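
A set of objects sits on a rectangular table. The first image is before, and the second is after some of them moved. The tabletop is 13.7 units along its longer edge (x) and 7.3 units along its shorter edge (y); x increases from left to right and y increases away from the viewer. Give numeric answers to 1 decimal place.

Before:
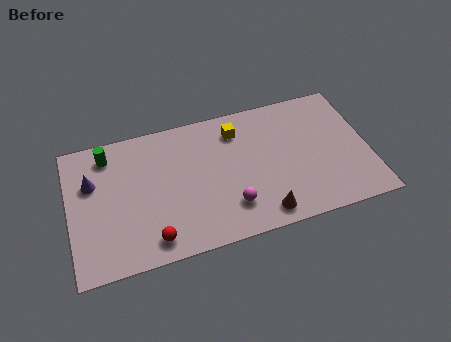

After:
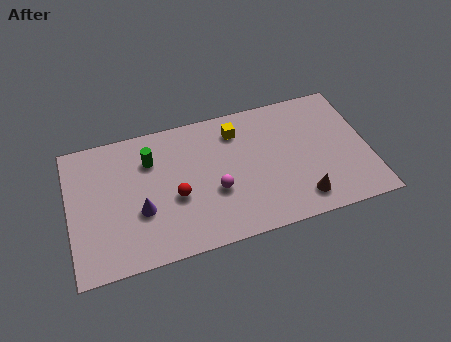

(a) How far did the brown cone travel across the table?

1.8

The brown cone was near (8.6, 1.0) before and (10.4, 1.3) after, so it travelled √(1.8² + 0.3²) ≈ 1.8 units.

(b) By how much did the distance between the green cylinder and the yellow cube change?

-1.9

The distance was about 5.9 in the first image and 4.0 in the second, so they moved 1.9 units closer together.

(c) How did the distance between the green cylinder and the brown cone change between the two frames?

-0.7

They were about 8.4 units apart before and 7.7 after — 0.7 units closer together.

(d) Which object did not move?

the yellow cube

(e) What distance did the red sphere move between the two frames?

2.2

From (3.6, 1.1) to (4.8, 3.0), the red sphere covered √(1.2² + 1.9²) ≈ 2.2 units.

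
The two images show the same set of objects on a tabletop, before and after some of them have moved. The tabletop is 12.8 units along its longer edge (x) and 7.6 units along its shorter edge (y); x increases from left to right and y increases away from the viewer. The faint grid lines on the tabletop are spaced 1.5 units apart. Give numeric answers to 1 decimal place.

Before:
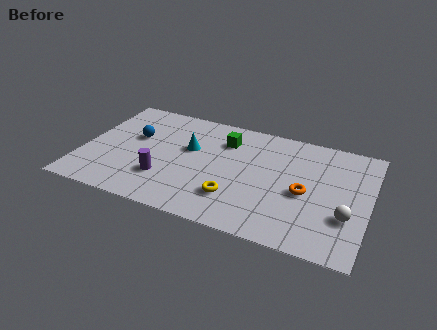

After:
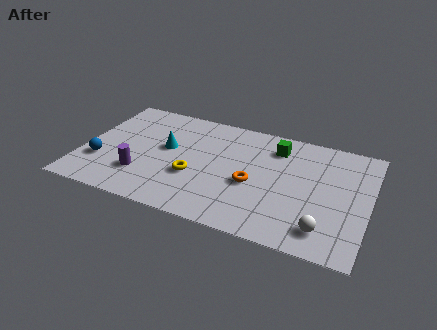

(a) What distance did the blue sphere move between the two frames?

2.6

The blue sphere was near (2.2, 4.6) before and (0.9, 2.4) after, so it travelled √(1.3² + 2.2²) ≈ 2.6 units.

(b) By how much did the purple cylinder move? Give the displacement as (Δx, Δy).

(-1.0, -0.1)

The purple cylinder started near (3.8, 2.2) and ended near (2.8, 2.1).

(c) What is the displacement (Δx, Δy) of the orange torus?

(-2.3, -0.2)

From the two frames, the orange torus sits at roughly (10.0, 3.4) before and (7.7, 3.2) after.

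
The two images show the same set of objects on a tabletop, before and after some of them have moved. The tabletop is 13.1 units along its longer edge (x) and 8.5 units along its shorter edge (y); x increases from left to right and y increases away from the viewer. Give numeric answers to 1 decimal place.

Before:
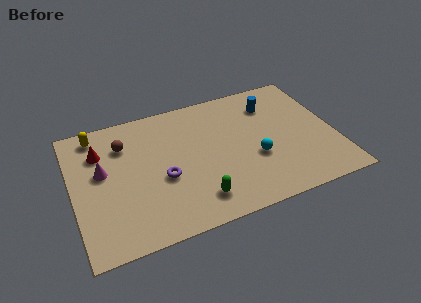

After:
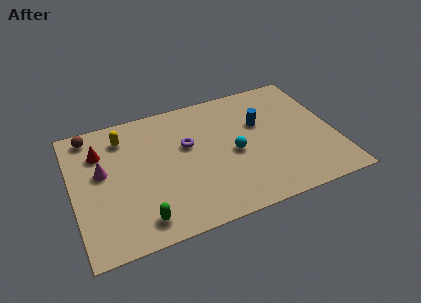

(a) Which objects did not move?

the magenta cone and the red cone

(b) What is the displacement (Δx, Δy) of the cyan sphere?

(-1.0, 0.7)

The cyan sphere started near (9.0, 3.2) and ended near (8.0, 3.9).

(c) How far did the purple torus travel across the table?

2.2

The purple torus was near (4.4, 3.5) before and (5.8, 5.2) after, so it travelled √(1.4² + 1.7²) ≈ 2.2 units.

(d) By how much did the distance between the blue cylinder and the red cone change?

-0.7

Before: roughly 8.7 units apart; after: 8.0. That's 0.7 units closer together.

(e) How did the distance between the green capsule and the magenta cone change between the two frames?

-1.6

They were about 5.5 units apart before and 3.9 after — 1.6 units closer together.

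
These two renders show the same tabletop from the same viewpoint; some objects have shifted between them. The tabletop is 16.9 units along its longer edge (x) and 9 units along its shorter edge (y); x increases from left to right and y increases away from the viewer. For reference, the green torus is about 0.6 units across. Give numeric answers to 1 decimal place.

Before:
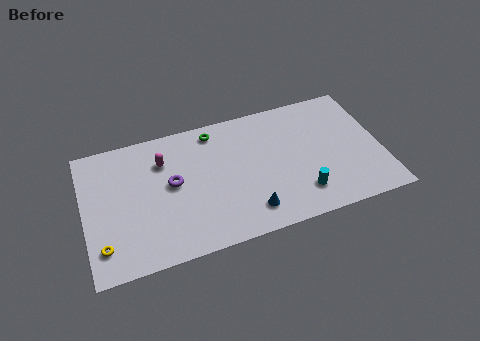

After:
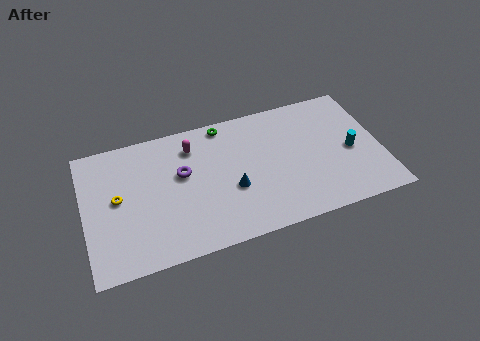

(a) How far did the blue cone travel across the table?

2.0

The blue cone moved from about (9.1, 1.7) to (8.3, 3.5), a distance of √(0.8² + 1.8²) ≈ 2.0.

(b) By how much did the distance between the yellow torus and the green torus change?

-1.8

The distance was about 8.9 in the first image and 7.1 in the second, so they moved 1.8 units closer together.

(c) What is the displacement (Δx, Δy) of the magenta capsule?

(1.7, 0.5)

The magenta capsule was at about (4.6, 6.6) and moved to about (6.3, 7.1).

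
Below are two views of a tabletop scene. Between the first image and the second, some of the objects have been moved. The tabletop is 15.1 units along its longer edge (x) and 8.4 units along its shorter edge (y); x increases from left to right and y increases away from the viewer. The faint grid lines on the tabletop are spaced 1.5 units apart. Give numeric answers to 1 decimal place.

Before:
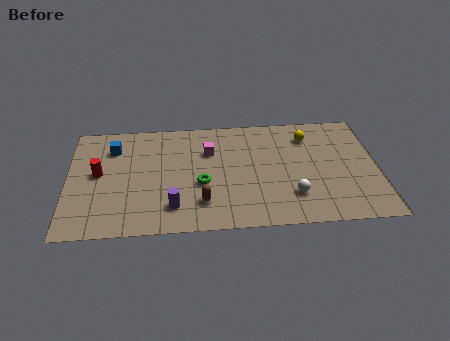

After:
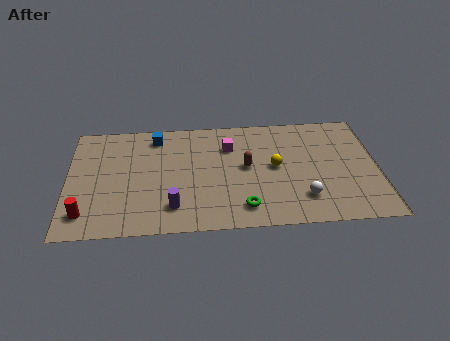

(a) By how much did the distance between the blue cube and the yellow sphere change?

-3.2

Before: roughly 9.6 units apart; after: 6.4. That's 3.2 units closer together.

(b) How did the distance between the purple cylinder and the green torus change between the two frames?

+1.3

The distance was about 2.1 in the first image and 3.4 in the second, so they moved 1.3 units further apart.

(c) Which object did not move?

the purple cylinder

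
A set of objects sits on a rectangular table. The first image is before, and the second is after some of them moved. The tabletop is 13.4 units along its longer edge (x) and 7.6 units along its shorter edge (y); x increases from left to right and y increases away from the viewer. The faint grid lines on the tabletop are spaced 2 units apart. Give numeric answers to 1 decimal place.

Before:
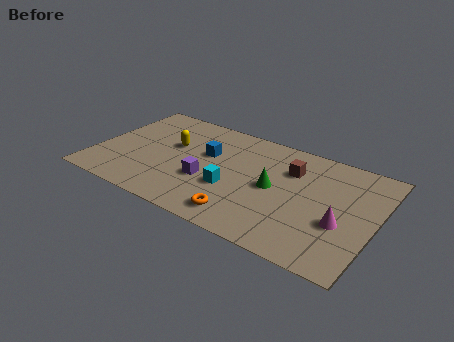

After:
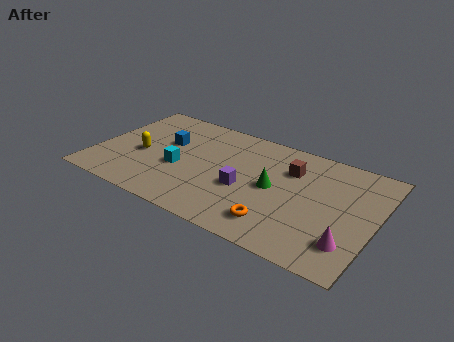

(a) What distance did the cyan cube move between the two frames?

2.6

From (6.7, 2.8) to (4.1, 3.1), the cyan cube covered √(2.6² + 0.3²) ≈ 2.6 units.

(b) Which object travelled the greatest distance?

the cyan cube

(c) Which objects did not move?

the green cone and the brown cube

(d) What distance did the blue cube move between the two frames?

2.0

From (5.2, 4.7) to (3.2, 4.7), the blue cube covered √(2.0² + 0.0²) ≈ 2.0 units.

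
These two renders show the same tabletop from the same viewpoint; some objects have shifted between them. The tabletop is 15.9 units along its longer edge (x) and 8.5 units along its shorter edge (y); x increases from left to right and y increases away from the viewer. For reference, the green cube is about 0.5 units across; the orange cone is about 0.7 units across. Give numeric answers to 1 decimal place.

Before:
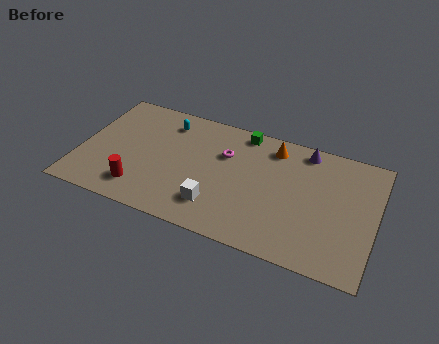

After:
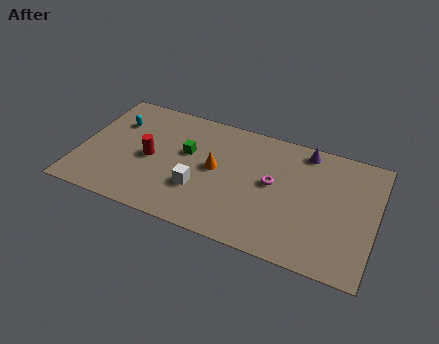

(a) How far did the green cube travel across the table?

3.8

The green cube was near (8.5, 7.6) before and (5.7, 5.1) after, so it travelled √(2.8² + 2.5²) ≈ 3.8 units.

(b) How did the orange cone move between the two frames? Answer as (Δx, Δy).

(-2.9, -2.6)

From the two frames, the orange cone sits at roughly (10.2, 7.1) before and (7.3, 4.5) after.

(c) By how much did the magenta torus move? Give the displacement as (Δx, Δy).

(2.7, -1.1)

From the two frames, the magenta torus sits at roughly (7.7, 5.7) before and (10.4, 4.6) after.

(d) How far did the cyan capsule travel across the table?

2.8

The cyan capsule was near (4.4, 6.9) before and (1.7, 6.0) after, so it travelled √(2.7² + 0.9²) ≈ 2.8 units.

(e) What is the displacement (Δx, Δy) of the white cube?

(-1.0, 0.8)

From the two frames, the white cube sits at roughly (7.6, 2.0) before and (6.6, 2.8) after.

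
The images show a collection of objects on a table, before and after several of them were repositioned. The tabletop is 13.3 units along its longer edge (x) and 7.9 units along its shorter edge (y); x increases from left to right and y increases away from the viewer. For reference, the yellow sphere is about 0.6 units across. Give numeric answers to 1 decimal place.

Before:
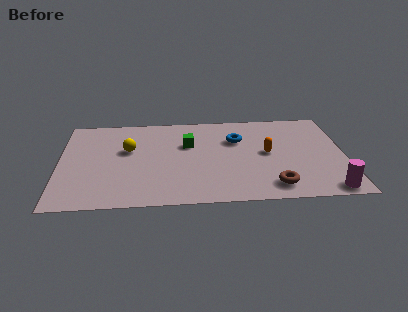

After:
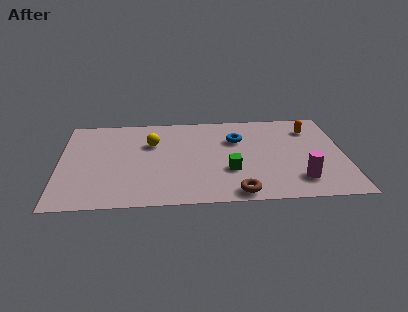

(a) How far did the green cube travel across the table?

3.1

From (6.0, 5.1) to (7.9, 2.7), the green cube covered √(1.9² + 2.4²) ≈ 3.1 units.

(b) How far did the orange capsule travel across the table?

2.9

From (9.7, 4.1) to (11.8, 6.1), the orange capsule covered √(2.1² + 2.0²) ≈ 2.9 units.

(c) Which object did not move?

the blue torus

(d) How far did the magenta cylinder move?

1.6

The magenta cylinder moved from about (12.4, 0.8) to (11.1, 1.7), a distance of √(1.3² + 0.9²) ≈ 1.6.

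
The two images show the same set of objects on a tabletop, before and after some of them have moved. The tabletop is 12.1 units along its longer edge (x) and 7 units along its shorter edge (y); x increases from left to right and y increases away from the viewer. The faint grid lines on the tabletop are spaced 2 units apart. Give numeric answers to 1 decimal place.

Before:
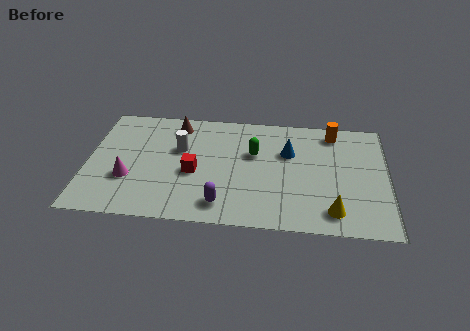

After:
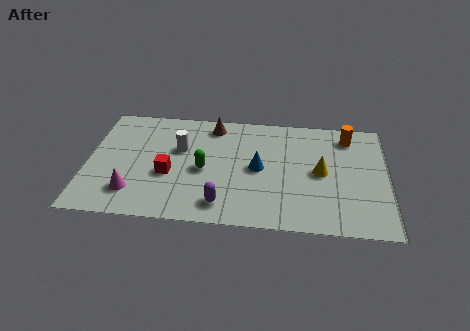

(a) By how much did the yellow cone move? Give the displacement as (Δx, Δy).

(-0.5, 2.3)

The yellow cone started near (9.9, 1.2) and ended near (9.4, 3.5).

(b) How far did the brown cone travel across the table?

1.5

The brown cone was near (3.5, 5.9) before and (5.0, 6.0) after, so it travelled √(1.5² + 0.1²) ≈ 1.5 units.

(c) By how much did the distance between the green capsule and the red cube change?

-1.3

The distance was about 2.8 in the first image and 1.5 in the second, so they moved 1.3 units closer together.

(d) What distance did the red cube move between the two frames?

1.0

The red cube was near (4.3, 3.0) before and (3.3, 2.8) after, so it travelled √(1.0² + 0.2²) ≈ 1.0 units.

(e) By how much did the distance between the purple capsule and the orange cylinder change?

+0.3

The distance was about 6.5 in the first image and 6.8 in the second, so they moved 0.3 units further apart.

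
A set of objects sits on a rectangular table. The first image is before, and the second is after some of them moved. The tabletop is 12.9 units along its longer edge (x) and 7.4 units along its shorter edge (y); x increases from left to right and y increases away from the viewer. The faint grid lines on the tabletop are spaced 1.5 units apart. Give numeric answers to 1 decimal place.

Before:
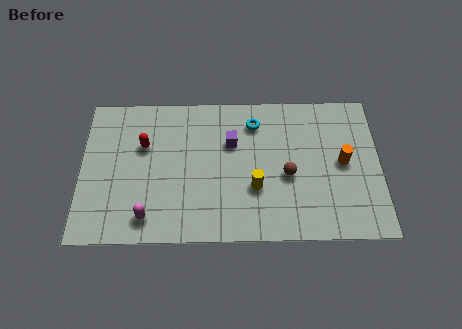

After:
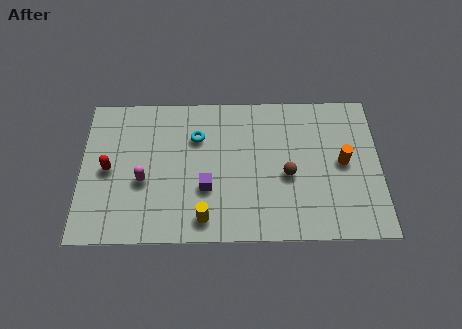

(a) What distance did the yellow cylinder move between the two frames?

2.7

The yellow cylinder was near (7.5, 2.6) before and (5.3, 1.1) after, so it travelled √(2.2² + 1.5²) ≈ 2.7 units.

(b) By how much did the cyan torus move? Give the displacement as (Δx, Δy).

(-2.5, -0.7)

The cyan torus was at about (7.5, 5.9) and moved to about (5.0, 5.2).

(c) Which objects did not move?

the brown sphere and the orange cylinder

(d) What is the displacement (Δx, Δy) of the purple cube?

(-1.1, -2.3)

The purple cube was at about (6.5, 4.9) and moved to about (5.4, 2.6).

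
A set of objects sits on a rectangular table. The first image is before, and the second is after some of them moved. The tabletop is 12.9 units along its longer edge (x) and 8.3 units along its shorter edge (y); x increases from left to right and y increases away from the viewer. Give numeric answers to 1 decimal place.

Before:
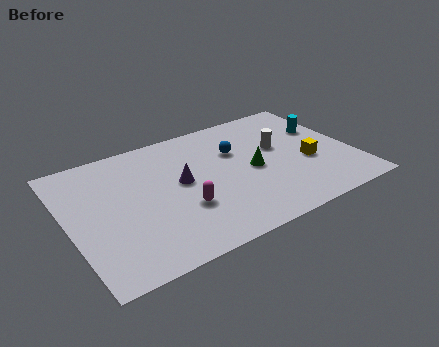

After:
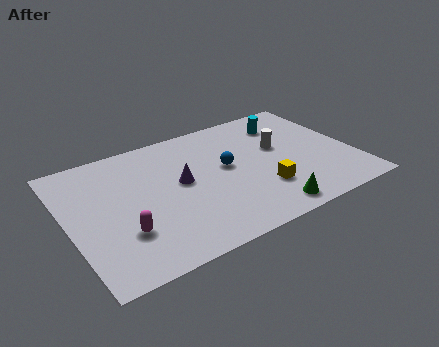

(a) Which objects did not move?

the white cylinder and the purple cone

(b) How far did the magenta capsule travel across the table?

2.7

From (4.9, 2.8) to (2.2, 2.5), the magenta capsule covered √(2.7² + 0.3²) ≈ 2.7 units.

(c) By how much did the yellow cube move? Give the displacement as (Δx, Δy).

(-2.3, -0.9)

The yellow cube started near (10.8, 3.3) and ended near (8.5, 2.4).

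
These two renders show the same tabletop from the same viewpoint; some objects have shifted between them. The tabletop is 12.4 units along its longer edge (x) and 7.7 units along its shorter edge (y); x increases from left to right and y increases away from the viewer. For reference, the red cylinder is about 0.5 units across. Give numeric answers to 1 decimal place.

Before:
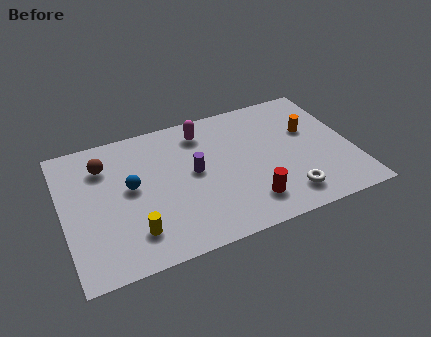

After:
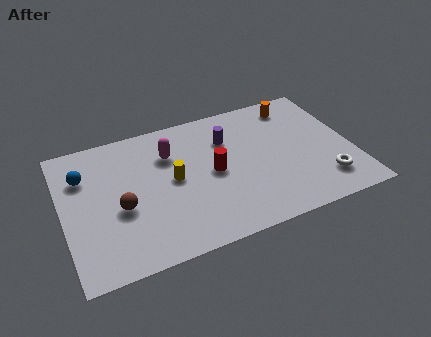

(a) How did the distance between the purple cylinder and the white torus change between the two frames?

+0.8

The distance was about 4.6 in the first image and 5.4 in the second, so they moved 0.8 units further apart.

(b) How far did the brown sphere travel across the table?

2.6

The brown sphere was near (1.9, 5.8) before and (2.4, 3.2) after, so it travelled √(0.5² + 2.6²) ≈ 2.6 units.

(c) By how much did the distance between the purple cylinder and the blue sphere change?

+3.5

The distance was about 2.7 in the first image and 6.2 in the second, so they moved 3.5 units further apart.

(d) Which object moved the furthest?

the yellow cylinder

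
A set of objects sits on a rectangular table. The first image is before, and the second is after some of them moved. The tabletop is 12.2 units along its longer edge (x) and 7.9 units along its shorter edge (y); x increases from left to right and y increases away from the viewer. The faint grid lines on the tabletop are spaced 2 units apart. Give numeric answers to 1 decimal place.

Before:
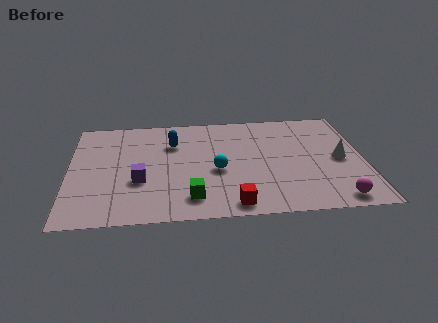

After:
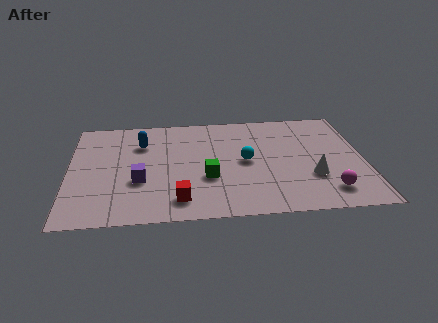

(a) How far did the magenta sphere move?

0.7

The magenta sphere moved from about (10.9, 0.9) to (10.6, 1.5), a distance of √(0.3² + 0.6²) ≈ 0.7.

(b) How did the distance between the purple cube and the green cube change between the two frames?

+0.3

Before: roughly 2.5 units apart; after: 2.8. That's 0.3 units further apart.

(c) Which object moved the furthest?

the red cube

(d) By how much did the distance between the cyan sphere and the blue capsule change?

+1.8

The distance was about 2.8 in the first image and 4.6 in the second, so they moved 1.8 units further apart.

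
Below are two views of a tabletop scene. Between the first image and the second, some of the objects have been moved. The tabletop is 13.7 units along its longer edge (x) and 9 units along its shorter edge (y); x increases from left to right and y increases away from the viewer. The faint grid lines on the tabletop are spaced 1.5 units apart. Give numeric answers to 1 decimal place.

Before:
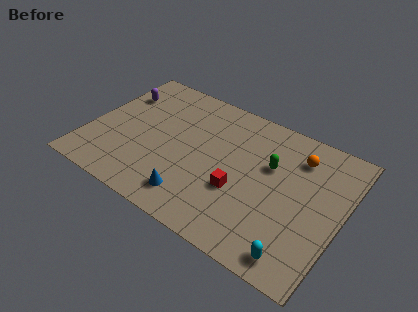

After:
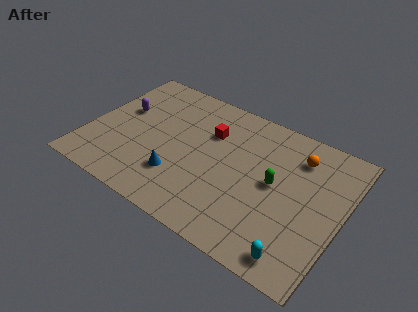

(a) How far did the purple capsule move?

1.2

The purple capsule was near (1.1, 6.5) before and (1.5, 5.4) after, so it travelled √(0.4² + 1.1²) ≈ 1.2 units.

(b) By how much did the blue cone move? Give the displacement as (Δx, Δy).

(-1.0, 0.9)

The blue cone started near (6.2, 1.6) and ended near (5.2, 2.5).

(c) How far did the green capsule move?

1.1

From (9.7, 5.7) to (10.1, 4.7), the green capsule covered √(0.4² + 1.0²) ≈ 1.1 units.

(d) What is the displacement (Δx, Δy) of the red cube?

(-2.1, 2.9)

From the two frames, the red cube sits at roughly (8.4, 3.3) before and (6.3, 6.2) after.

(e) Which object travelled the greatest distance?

the red cube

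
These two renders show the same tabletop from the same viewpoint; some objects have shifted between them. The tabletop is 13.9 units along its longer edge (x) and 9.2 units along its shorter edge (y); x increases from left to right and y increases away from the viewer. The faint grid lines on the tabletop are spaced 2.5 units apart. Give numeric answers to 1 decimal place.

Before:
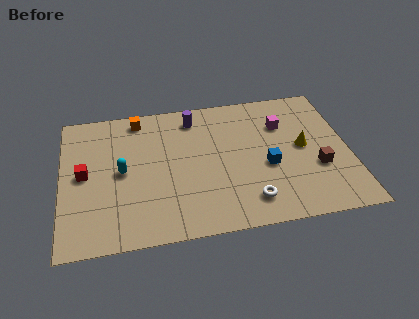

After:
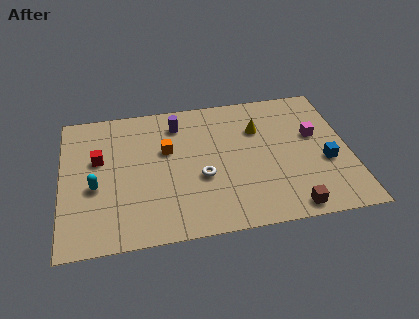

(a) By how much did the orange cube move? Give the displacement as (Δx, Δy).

(1.3, -2.4)

From the two frames, the orange cube sits at roughly (3.8, 8.1) before and (5.1, 5.7) after.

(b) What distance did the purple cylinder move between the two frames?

0.9

From (6.5, 7.7) to (5.7, 7.4), the purple cylinder covered √(0.8² + 0.3²) ≈ 0.9 units.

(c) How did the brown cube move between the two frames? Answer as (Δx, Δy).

(-1.5, -2.4)

The brown cube was at about (12.3, 3.3) and moved to about (10.8, 0.9).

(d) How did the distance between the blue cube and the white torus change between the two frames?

+3.7

The distance was about 2.3 in the first image and 6.0 in the second, so they moved 3.7 units further apart.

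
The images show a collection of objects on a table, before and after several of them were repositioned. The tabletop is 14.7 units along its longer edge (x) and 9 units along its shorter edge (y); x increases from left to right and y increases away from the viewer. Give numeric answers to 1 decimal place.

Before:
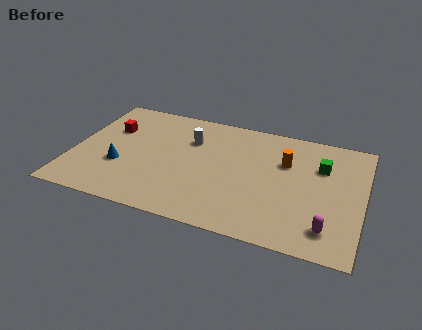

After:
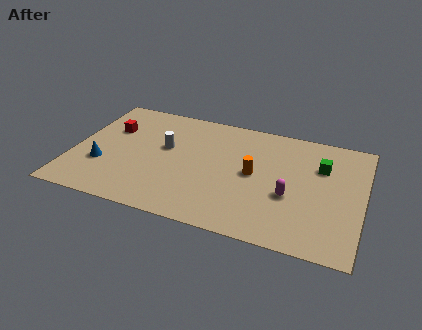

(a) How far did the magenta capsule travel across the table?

2.7

The magenta capsule moved from about (13.1, 1.7) to (11.1, 3.5), a distance of √(2.0² + 1.8²) ≈ 2.7.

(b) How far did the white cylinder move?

1.6

The white cylinder moved from about (5.8, 6.3) to (4.6, 5.3), a distance of √(1.2² + 1.0²) ≈ 1.6.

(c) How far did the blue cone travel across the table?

0.9

The blue cone moved from about (2.5, 3.2) to (1.6, 3.0), a distance of √(0.9² + 0.2²) ≈ 0.9.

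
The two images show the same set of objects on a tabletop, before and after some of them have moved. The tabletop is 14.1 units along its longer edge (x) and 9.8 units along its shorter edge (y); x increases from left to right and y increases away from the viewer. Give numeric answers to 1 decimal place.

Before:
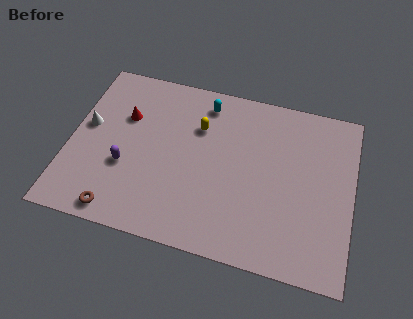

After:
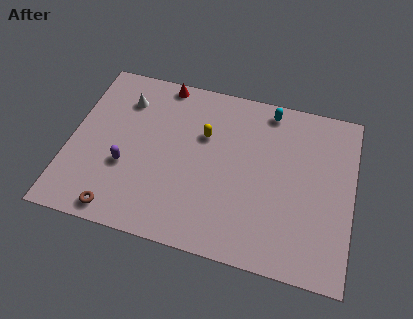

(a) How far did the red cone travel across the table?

3.0

The red cone moved from about (2.6, 6.5) to (4.3, 9.0), a distance of √(1.7² + 2.5²) ≈ 3.0.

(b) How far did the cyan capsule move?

3.2

The cyan capsule moved from about (6.5, 8.3) to (9.7, 8.7), a distance of √(3.2² + 0.4²) ≈ 3.2.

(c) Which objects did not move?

the purple capsule and the brown torus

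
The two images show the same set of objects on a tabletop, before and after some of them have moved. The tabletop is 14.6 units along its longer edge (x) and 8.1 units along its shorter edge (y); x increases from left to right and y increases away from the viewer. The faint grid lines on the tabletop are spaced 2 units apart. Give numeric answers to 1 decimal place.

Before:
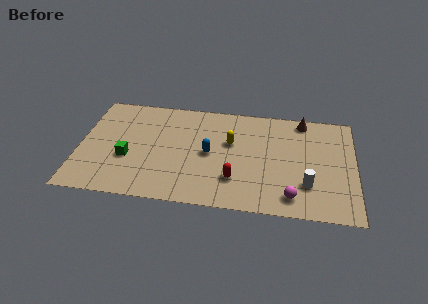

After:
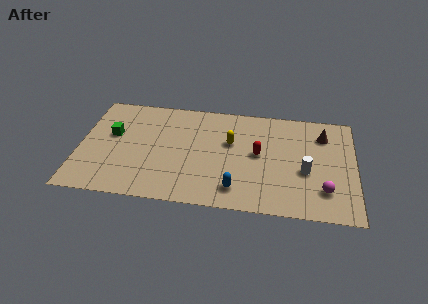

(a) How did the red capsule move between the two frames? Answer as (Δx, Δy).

(1.2, 2.1)

The red capsule started near (8.3, 2.2) and ended near (9.5, 4.3).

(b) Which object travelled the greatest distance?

the blue capsule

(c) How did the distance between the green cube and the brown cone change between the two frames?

+1.2

Before: roughly 10.1 units apart; after: 11.3. That's 1.2 units further apart.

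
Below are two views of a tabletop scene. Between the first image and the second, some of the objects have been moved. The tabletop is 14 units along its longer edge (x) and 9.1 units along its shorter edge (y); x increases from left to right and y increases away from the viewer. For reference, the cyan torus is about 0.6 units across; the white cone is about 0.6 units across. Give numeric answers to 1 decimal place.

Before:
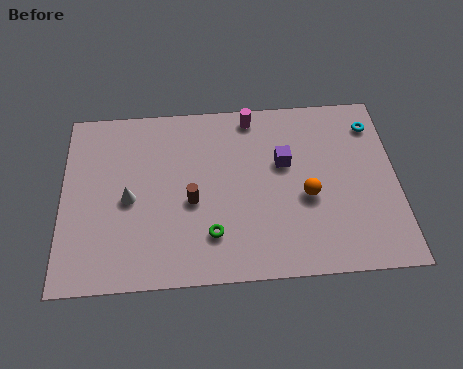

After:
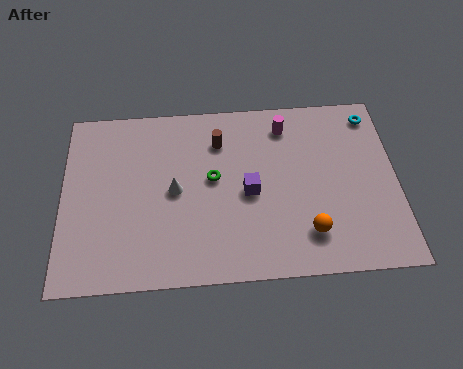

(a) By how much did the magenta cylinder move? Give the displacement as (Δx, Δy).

(1.4, -0.6)

The magenta cylinder started near (8.0, 8.1) and ended near (9.4, 7.5).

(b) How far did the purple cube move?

2.1

From (9.3, 5.6) to (7.8, 4.2), the purple cube covered √(1.5² + 1.4²) ≈ 2.1 units.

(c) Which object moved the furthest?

the brown cylinder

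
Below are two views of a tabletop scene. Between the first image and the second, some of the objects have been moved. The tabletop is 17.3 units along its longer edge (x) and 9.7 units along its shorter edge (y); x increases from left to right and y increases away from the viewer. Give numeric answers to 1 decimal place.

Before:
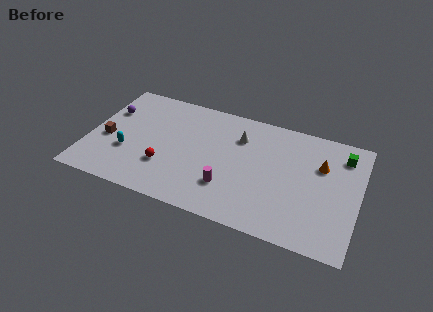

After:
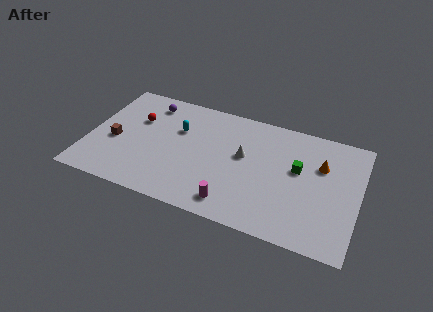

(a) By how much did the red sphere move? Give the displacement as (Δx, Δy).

(-2.2, 3.4)

From the two frames, the red sphere sits at roughly (5.1, 3.0) before and (2.9, 6.4) after.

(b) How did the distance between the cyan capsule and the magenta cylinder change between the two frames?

-0.3

The distance was about 6.6 in the first image and 6.3 in the second, so they moved 0.3 units closer together.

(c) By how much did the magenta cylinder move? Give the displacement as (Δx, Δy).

(0.4, -1.2)

The magenta cylinder was at about (9.2, 2.7) and moved to about (9.6, 1.5).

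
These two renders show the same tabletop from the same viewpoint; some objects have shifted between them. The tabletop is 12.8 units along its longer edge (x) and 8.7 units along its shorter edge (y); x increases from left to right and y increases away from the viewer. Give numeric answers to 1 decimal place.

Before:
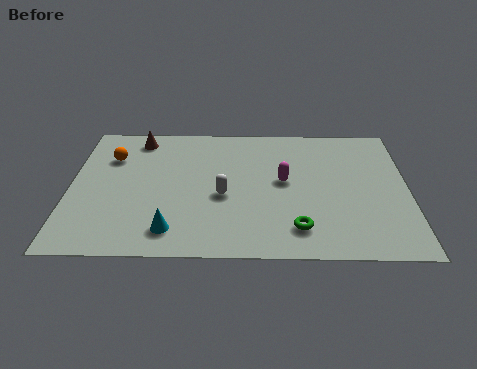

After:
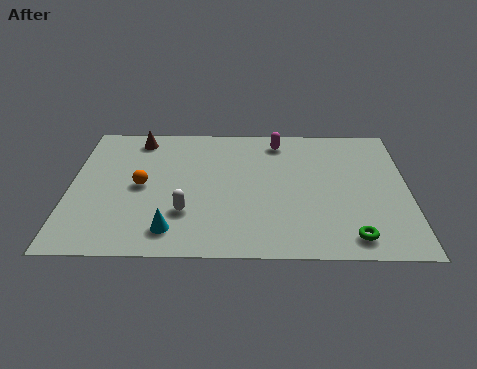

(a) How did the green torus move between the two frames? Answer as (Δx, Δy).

(2.0, -0.5)

The green torus was at about (8.6, 1.7) and moved to about (10.6, 1.2).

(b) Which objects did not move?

the cyan cone and the brown cone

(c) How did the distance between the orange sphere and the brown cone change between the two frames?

+1.6

The distance was about 1.6 in the first image and 3.2 in the second, so they moved 1.6 units further apart.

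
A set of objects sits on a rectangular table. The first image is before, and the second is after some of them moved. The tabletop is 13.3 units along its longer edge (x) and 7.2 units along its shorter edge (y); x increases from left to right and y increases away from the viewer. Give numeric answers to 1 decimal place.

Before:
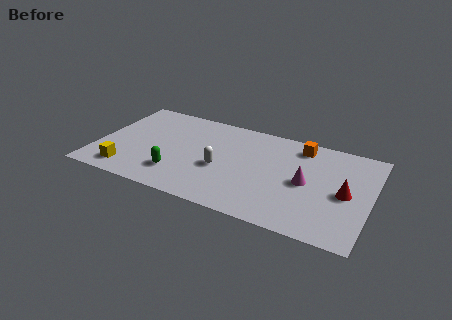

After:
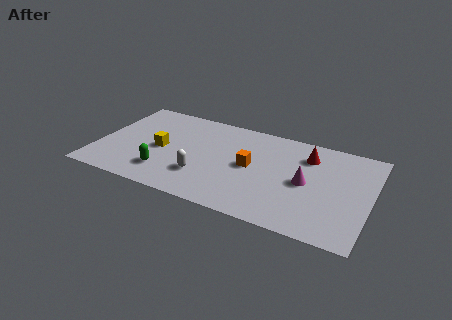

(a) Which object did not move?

the magenta cone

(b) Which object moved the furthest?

the orange cube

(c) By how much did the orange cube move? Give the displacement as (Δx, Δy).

(-2.2, -2.4)

The orange cube was at about (9.7, 6.1) and moved to about (7.5, 3.7).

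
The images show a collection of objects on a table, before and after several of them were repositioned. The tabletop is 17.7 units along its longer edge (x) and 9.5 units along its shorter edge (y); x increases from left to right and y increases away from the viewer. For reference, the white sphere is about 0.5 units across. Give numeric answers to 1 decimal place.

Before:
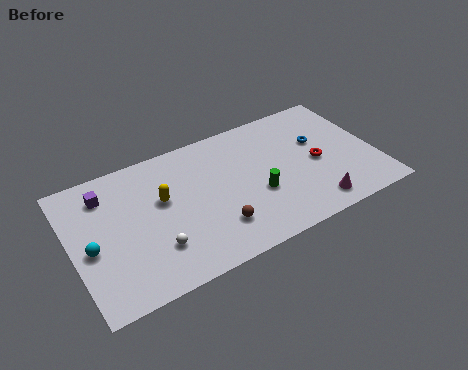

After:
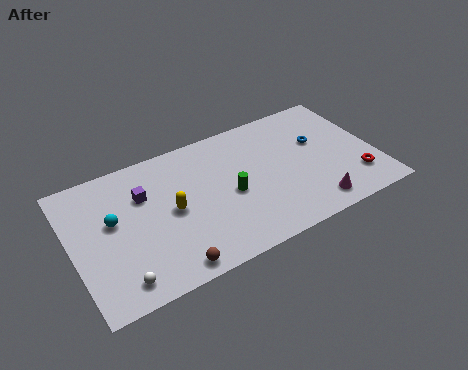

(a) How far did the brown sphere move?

3.2

The brown sphere moved from about (8.0, 2.4) to (5.1, 1.0), a distance of √(2.9² + 1.4²) ≈ 3.2.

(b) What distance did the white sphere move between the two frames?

2.5

From (4.5, 2.6) to (2.3, 1.4), the white sphere covered √(2.2² + 1.2²) ≈ 2.5 units.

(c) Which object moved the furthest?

the brown sphere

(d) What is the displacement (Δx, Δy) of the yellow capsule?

(0.4, -1.0)

The yellow capsule started near (5.3, 5.7) and ended near (5.7, 4.7).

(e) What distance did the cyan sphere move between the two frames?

1.9

From (1.0, 4.2) to (2.4, 5.5), the cyan sphere covered √(1.4² + 1.3²) ≈ 1.9 units.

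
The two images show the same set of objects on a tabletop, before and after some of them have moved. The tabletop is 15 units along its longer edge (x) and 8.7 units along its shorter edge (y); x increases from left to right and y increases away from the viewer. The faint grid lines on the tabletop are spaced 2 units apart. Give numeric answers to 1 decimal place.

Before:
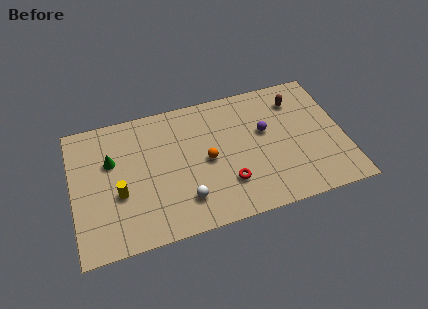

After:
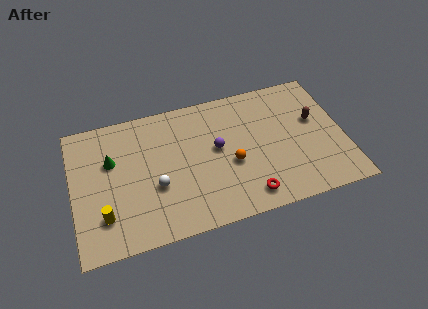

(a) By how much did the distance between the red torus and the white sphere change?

+2.9

They were about 2.4 units apart before and 5.3 after — 2.9 units further apart.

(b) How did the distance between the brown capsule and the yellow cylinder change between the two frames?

+1.6

They were about 10.7 units apart before and 12.3 after — 1.6 units further apart.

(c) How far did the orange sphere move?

1.4

The orange sphere was near (7.4, 4.2) before and (8.7, 3.6) after, so it travelled √(1.3² + 0.6²) ≈ 1.4 units.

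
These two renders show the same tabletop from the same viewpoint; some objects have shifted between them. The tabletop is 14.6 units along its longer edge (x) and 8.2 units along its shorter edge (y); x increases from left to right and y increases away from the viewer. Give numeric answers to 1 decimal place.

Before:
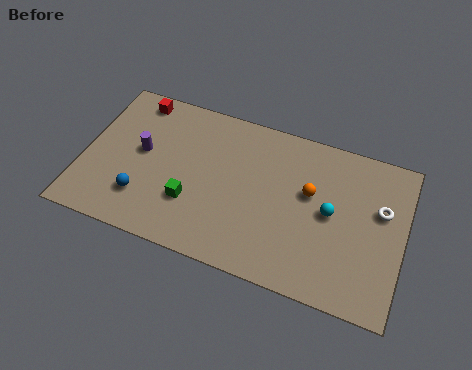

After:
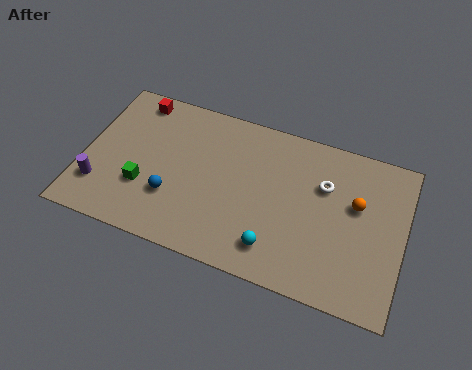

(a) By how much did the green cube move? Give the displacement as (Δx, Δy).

(-2.2, 0.1)

The green cube started near (5.1, 2.6) and ended near (2.9, 2.7).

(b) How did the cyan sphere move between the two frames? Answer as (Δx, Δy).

(-2.3, -2.6)

The cyan sphere started near (11.3, 4.2) and ended near (9.0, 1.6).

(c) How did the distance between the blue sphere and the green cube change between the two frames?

-1.0

Before: roughly 2.3 units apart; after: 1.3. That's 1.0 units closer together.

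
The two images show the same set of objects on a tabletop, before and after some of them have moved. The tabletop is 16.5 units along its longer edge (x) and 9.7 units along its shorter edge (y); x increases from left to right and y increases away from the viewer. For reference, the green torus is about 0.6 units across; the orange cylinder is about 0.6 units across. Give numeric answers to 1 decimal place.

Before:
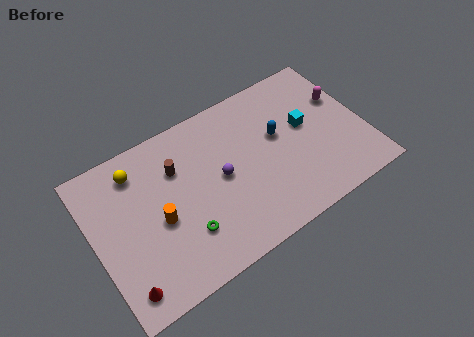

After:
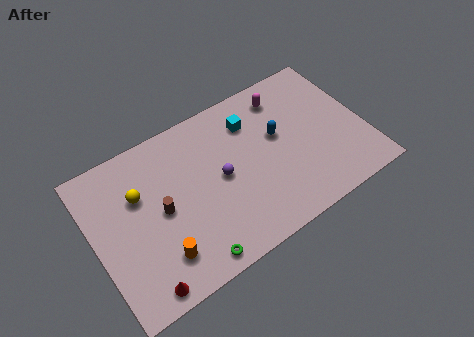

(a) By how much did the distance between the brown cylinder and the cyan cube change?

-1.4

The distance was about 7.9 in the first image and 6.5 in the second, so they moved 1.4 units closer together.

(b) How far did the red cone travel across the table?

1.1

The red cone moved from about (1.2, 1.5) to (2.2, 1.0), a distance of √(1.0² + 0.5²) ≈ 1.1.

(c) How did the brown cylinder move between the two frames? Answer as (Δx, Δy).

(-1.3, -2.0)

From the two frames, the brown cylinder sits at roughly (5.3, 6.8) before and (4.0, 4.8) after.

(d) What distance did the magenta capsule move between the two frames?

3.8

From (15.5, 6.2) to (12.2, 8.0), the magenta capsule covered √(3.3² + 1.8²) ≈ 3.8 units.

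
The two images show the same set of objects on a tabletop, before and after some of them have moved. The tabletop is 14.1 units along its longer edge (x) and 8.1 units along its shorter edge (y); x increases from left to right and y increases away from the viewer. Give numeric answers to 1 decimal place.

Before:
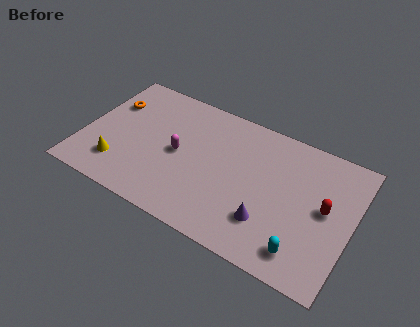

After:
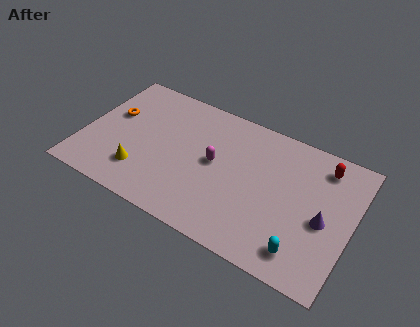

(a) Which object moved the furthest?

the purple cone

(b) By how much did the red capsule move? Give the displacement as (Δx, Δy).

(-0.4, 2.4)

The red capsule was at about (12.7, 4.3) and moved to about (12.3, 6.7).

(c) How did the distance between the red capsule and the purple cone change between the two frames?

-0.3

The distance was about 3.4 in the first image and 3.1 in the second, so they moved 0.3 units closer together.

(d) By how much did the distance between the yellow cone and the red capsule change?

-0.7

They were about 10.9 units apart before and 10.2 after — 0.7 units closer together.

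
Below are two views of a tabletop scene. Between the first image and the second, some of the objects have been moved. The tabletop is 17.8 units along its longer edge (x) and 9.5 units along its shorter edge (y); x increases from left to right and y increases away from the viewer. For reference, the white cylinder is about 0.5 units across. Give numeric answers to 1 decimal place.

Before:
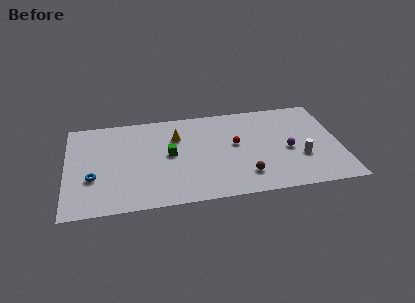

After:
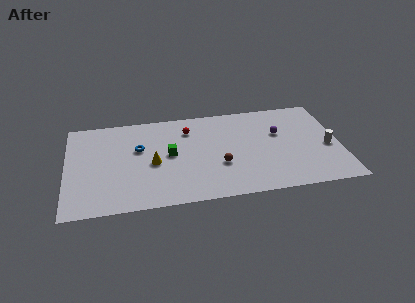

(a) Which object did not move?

the green cube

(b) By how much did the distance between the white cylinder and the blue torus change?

-1.1

The distance was about 13.5 in the first image and 12.4 in the second, so they moved 1.1 units closer together.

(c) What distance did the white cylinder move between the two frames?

2.0

From (15.2, 3.3) to (17.0, 4.1), the white cylinder covered √(1.8² + 0.8²) ≈ 2.0 units.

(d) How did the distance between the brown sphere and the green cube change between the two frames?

-2.0

They were about 5.6 units apart before and 3.6 after — 2.0 units closer together.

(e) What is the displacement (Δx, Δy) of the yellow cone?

(-1.6, -2.4)

The yellow cone started near (7.2, 6.7) and ended near (5.6, 4.3).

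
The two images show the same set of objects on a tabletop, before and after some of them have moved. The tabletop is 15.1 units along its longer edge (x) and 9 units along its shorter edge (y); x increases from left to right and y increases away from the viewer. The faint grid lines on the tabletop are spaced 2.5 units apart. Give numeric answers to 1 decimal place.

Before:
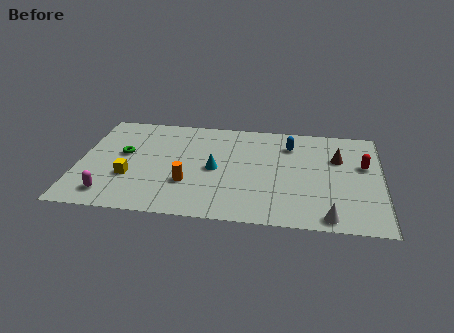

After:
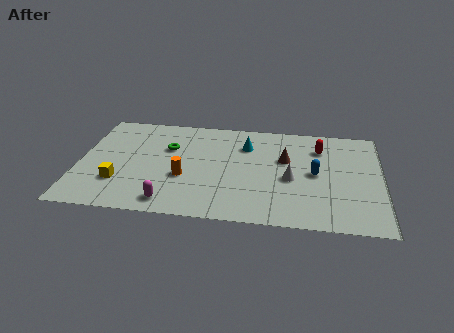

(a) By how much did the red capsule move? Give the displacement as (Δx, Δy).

(-2.2, 1.3)

From the two frames, the red capsule sits at roughly (14.2, 5.5) before and (12.0, 6.8) after.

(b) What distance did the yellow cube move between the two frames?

0.7

The yellow cube moved from about (2.6, 3.1) to (2.1, 2.6), a distance of √(0.5² + 0.5²) ≈ 0.7.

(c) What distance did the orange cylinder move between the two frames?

0.5

The orange cylinder moved from about (5.5, 2.9) to (5.3, 3.4), a distance of √(0.2² + 0.5²) ≈ 0.5.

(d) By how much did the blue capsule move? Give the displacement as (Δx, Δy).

(1.3, -2.4)

The blue capsule started near (10.5, 6.9) and ended near (11.8, 4.5).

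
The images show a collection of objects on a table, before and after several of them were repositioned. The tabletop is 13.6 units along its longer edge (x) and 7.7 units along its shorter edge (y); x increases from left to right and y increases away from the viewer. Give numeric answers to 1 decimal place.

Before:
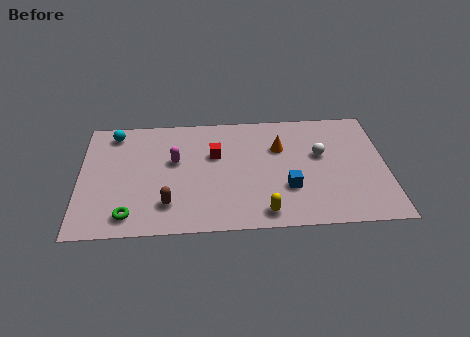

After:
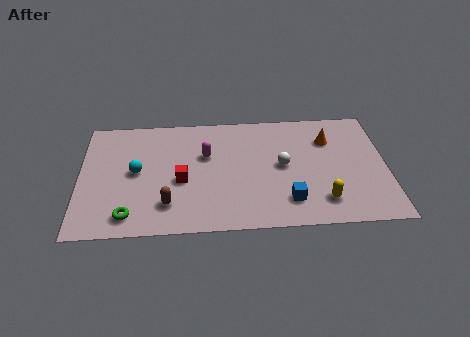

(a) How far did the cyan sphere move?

2.8

The cyan sphere moved from about (1.5, 6.6) to (2.5, 4.0), a distance of √(1.0² + 2.6²) ≈ 2.8.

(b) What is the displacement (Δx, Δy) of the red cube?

(-1.5, -1.6)

The red cube started near (6.0, 4.9) and ended near (4.5, 3.3).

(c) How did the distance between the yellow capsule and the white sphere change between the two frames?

-1.5

They were about 4.4 units apart before and 2.9 after — 1.5 units closer together.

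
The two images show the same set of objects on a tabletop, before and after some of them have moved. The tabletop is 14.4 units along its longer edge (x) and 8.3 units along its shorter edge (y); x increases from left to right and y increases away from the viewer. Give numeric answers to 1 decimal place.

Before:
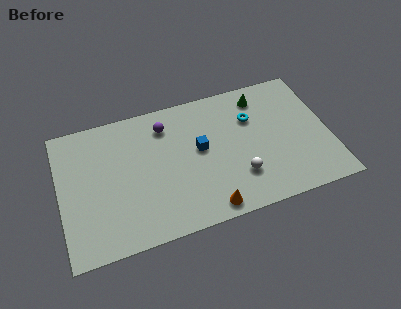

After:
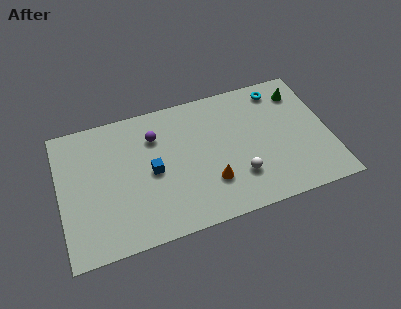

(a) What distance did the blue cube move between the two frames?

2.7

The blue cube was near (7.5, 4.6) before and (4.9, 4.0) after, so it travelled √(2.6² + 0.6²) ≈ 2.7 units.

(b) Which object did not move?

the white sphere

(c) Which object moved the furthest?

the blue cube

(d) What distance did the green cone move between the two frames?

2.1

The green cone moved from about (11.0, 6.9) to (13.1, 6.6), a distance of √(2.1² + 0.3²) ≈ 2.1.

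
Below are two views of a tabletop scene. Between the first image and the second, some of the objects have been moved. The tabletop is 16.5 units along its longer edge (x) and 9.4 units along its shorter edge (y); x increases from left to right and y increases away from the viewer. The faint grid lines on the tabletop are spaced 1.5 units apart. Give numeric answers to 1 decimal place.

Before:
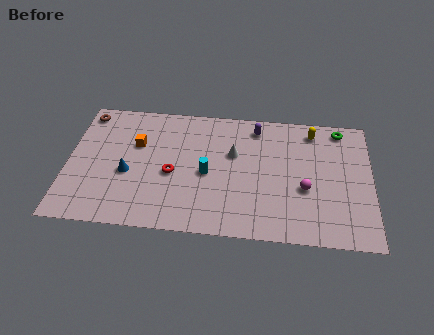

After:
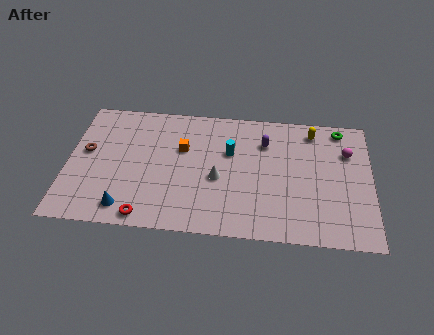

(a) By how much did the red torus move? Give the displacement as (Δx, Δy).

(-1.3, -3.2)

The red torus started near (5.7, 4.1) and ended near (4.4, 0.9).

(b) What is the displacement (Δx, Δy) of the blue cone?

(0.0, -2.5)

The blue cone was at about (3.3, 3.9) and moved to about (3.3, 1.4).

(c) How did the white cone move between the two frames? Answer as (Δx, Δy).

(-0.8, -1.9)

From the two frames, the white cone sits at roughly (9.0, 5.9) before and (8.2, 4.0) after.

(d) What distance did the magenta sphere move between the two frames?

3.7

The magenta sphere moved from about (12.9, 3.7) to (15.2, 6.6), a distance of √(2.3² + 2.9²) ≈ 3.7.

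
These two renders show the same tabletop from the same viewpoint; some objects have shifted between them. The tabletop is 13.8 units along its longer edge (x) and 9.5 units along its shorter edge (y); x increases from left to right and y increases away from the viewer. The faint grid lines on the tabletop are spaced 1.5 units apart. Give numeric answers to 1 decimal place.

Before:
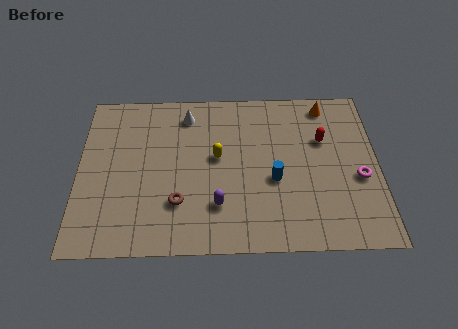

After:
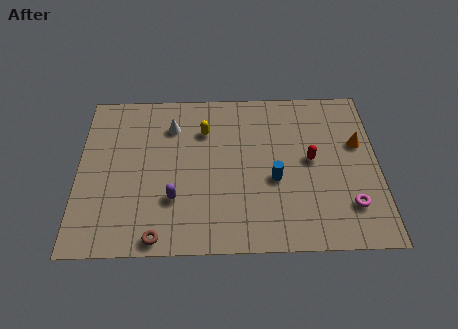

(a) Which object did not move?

the blue cylinder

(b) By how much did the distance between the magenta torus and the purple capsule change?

+1.4

Before: roughly 6.6 units apart; after: 8.0. That's 1.4 units further apart.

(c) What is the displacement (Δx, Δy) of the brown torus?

(-0.9, -1.9)

From the two frames, the brown torus sits at roughly (4.6, 2.7) before and (3.7, 0.8) after.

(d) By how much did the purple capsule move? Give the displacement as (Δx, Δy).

(-2.0, 0.4)

From the two frames, the purple capsule sits at roughly (6.4, 2.5) before and (4.4, 2.9) after.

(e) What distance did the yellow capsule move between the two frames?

1.7

The yellow capsule was near (6.4, 5.3) before and (5.8, 6.9) after, so it travelled √(0.6² + 1.6²) ≈ 1.7 units.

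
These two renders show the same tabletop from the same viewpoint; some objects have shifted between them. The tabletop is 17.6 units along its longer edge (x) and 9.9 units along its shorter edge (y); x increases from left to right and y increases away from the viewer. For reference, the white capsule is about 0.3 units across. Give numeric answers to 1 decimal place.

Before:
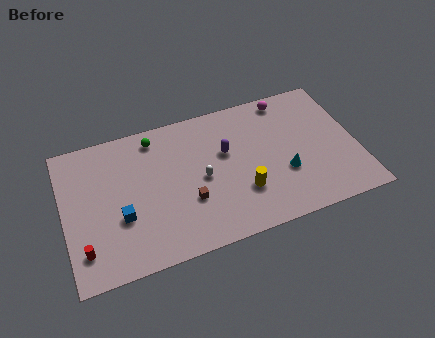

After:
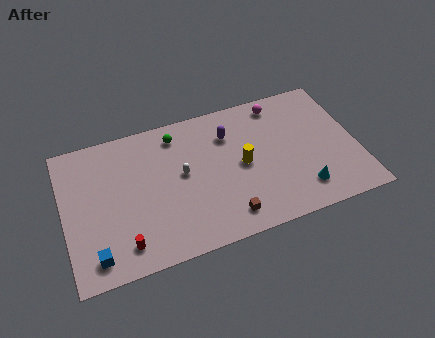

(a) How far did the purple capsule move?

1.2

The purple capsule was near (9.8, 6.1) before and (10.1, 7.3) after, so it travelled √(0.3² + 1.2²) ≈ 1.2 units.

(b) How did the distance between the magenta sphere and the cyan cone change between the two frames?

+1.3

The distance was about 5.3 in the first image and 6.6 in the second, so they moved 1.3 units further apart.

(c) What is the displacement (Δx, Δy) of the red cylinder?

(2.3, -0.4)

The red cylinder started near (1.0, 2.1) and ended near (3.3, 1.7).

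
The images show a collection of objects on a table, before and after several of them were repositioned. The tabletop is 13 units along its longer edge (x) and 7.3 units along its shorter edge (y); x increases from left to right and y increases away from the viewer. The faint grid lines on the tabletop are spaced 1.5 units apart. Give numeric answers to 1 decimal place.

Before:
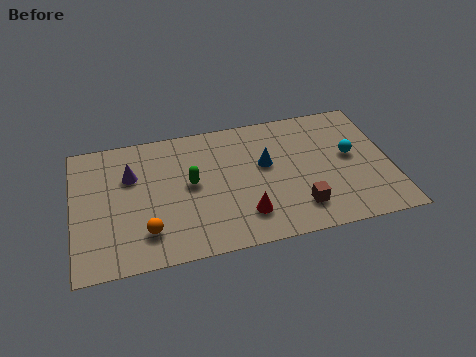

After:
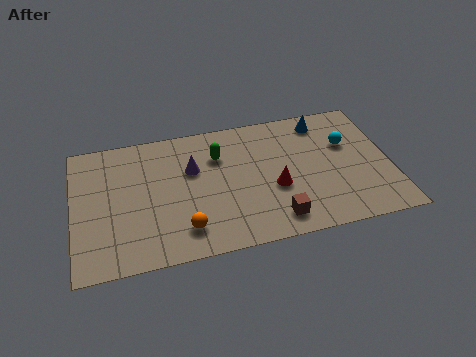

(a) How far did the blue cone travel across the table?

3.1

The blue cone was near (7.9, 4.3) before and (10.4, 6.2) after, so it travelled √(2.5² + 1.9²) ≈ 3.1 units.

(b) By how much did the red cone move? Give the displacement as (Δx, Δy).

(1.3, 1.2)

The red cone was at about (6.9, 1.7) and moved to about (8.2, 2.9).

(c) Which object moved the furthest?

the blue cone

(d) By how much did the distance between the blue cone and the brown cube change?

+2.5

They were about 3.0 units apart before and 5.5 after — 2.5 units further apart.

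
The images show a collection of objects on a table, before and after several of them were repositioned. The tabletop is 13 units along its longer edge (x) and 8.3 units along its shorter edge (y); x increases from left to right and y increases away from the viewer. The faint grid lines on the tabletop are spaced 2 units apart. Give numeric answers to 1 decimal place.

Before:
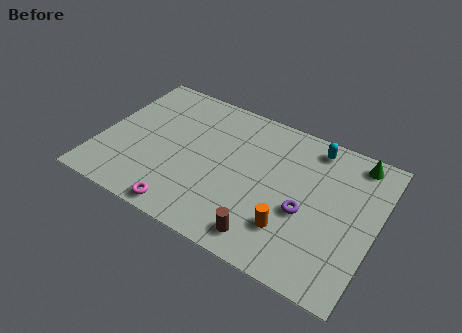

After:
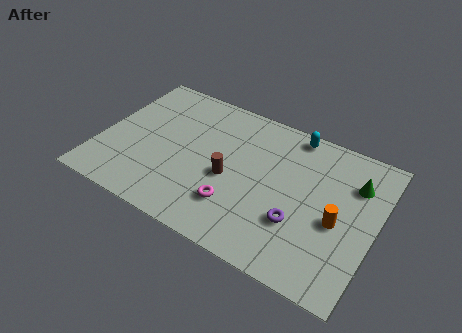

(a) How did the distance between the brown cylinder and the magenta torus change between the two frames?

-2.3

Before: roughly 3.8 units apart; after: 1.5. That's 2.3 units closer together.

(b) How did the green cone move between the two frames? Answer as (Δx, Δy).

(0.1, -1.3)

From the two frames, the green cone sits at roughly (11.7, 7.3) before and (11.8, 6.0) after.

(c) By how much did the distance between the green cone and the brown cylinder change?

-0.9

They were about 7.0 units apart before and 6.1 after — 0.9 units closer together.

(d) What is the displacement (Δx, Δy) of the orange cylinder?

(2.0, 1.4)

The orange cylinder was at about (9.3, 2.2) and moved to about (11.3, 3.6).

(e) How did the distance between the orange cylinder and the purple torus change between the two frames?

+0.6

The distance was about 1.3 in the first image and 1.9 in the second, so they moved 0.6 units further apart.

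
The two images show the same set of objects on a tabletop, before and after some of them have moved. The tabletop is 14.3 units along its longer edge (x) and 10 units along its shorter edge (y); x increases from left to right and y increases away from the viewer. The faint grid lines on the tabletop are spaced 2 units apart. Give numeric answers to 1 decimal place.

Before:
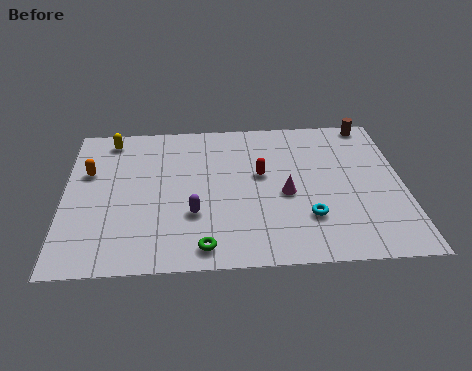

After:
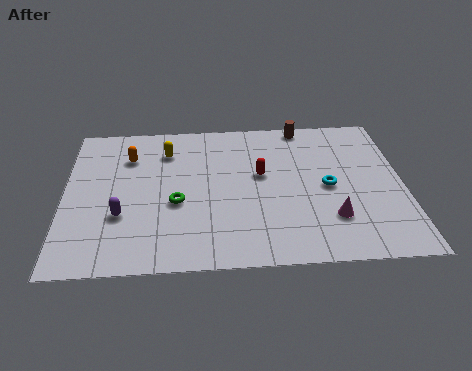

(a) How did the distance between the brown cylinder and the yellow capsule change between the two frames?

-5.1

They were about 11.2 units apart before and 6.1 after — 5.1 units closer together.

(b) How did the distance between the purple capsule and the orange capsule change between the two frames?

-1.4

The distance was about 5.4 in the first image and 4.0 in the second, so they moved 1.4 units closer together.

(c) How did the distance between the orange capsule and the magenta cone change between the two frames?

+1.2

The distance was about 8.5 in the first image and 9.7 in the second, so they moved 1.2 units further apart.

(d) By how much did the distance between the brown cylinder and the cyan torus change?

-2.5

The distance was about 7.0 in the first image and 4.5 in the second, so they moved 2.5 units closer together.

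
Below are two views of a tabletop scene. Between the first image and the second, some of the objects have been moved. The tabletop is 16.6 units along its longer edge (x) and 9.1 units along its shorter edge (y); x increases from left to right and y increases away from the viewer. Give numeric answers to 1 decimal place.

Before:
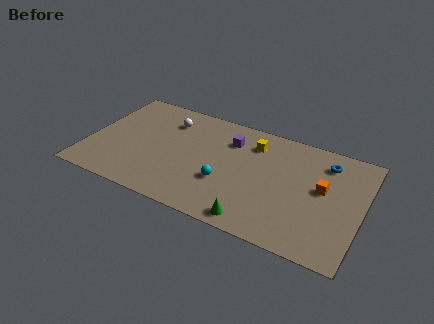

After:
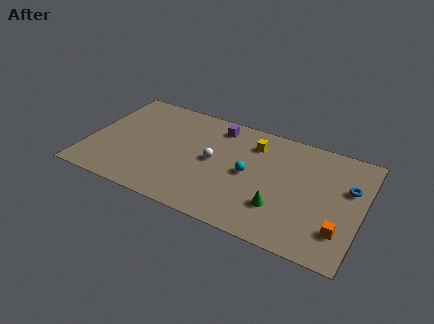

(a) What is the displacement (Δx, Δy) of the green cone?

(1.3, 1.6)

The green cone started near (10.6, 1.0) and ended near (11.9, 2.6).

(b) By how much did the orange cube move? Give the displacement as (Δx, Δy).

(1.3, -2.8)

From the two frames, the orange cube sits at roughly (14.2, 5.1) before and (15.5, 2.3) after.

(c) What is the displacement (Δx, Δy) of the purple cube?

(-0.9, 0.9)

The purple cube was at about (8.4, 6.8) and moved to about (7.5, 7.7).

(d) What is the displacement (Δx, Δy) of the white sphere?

(3.1, -2.3)

From the two frames, the white sphere sits at roughly (4.5, 7.0) before and (7.6, 4.7) after.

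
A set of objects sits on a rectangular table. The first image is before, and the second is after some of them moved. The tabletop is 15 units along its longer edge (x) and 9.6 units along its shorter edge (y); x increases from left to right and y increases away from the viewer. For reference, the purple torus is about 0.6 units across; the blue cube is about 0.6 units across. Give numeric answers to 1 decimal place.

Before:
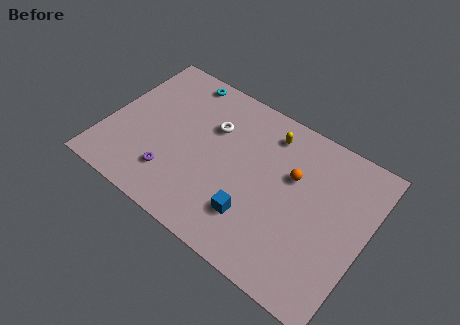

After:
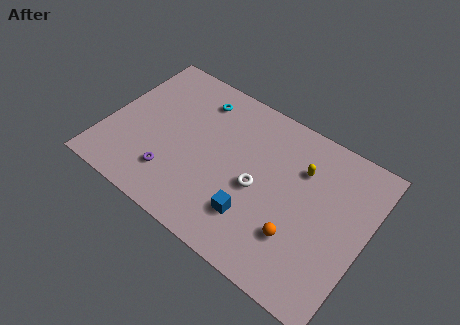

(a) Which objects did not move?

the purple torus and the blue cube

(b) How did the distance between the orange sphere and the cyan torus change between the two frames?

+0.9

Before: roughly 7.5 units apart; after: 8.4. That's 0.9 units further apart.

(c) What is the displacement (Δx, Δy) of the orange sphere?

(0.9, -3.3)

From the two frames, the orange sphere sits at roughly (10.6, 6.1) before and (11.5, 2.8) after.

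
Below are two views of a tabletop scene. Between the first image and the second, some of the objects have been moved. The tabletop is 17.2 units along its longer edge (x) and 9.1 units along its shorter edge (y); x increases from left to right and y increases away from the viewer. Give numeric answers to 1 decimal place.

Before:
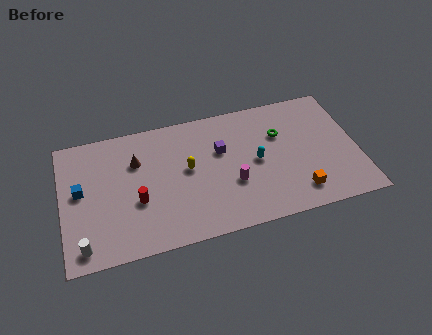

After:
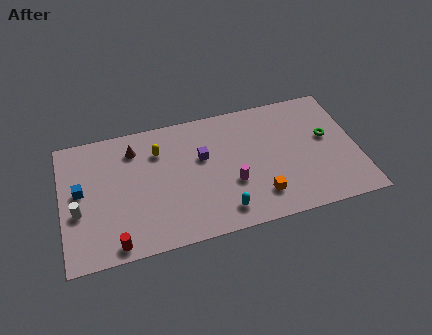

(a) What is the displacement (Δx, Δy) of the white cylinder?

(-0.2, 2.4)

The white cylinder was at about (1.1, 1.2) and moved to about (0.9, 3.6).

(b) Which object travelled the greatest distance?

the cyan capsule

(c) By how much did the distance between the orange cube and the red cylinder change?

-0.9

Before: roughly 9.4 units apart; after: 8.5. That's 0.9 units closer together.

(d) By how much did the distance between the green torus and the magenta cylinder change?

+1.9

Before: roughly 4.1 units apart; after: 6.0. That's 1.9 units further apart.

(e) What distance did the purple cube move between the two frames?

1.1

From (9.3, 5.8) to (8.2, 5.6), the purple cube covered √(1.1² + 0.2²) ≈ 1.1 units.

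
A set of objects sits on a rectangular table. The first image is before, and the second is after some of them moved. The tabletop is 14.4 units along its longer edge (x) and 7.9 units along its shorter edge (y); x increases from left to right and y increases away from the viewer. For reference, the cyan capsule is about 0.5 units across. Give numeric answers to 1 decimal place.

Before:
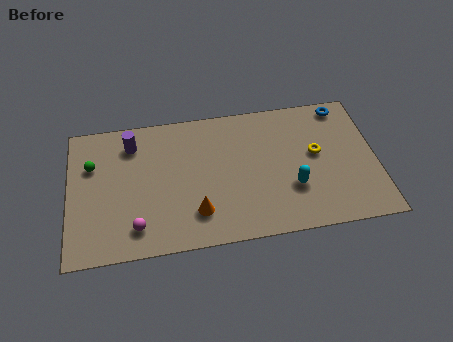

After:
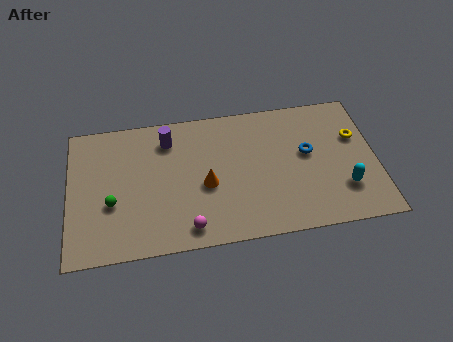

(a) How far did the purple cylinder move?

1.7

The purple cylinder moved from about (3.0, 6.3) to (4.7, 6.3), a distance of √(1.7² + 0.0²) ≈ 1.7.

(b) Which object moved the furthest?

the blue torus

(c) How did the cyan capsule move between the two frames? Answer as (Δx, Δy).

(2.4, -0.4)

From the two frames, the cyan capsule sits at roughly (10.4, 2.6) before and (12.8, 2.2) after.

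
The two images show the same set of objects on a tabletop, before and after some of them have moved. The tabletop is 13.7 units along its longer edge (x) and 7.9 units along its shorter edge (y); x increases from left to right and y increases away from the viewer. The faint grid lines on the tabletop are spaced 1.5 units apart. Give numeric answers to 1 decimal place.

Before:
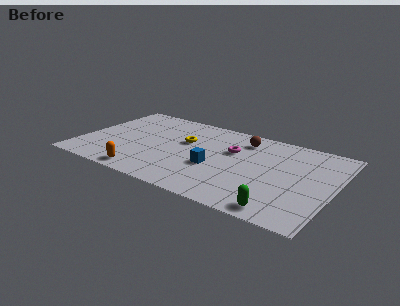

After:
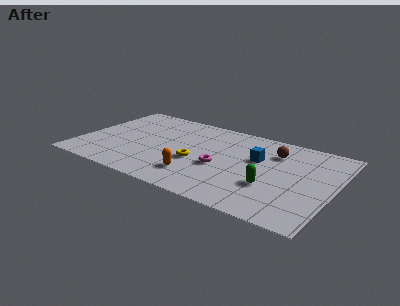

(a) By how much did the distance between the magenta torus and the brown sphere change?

+2.3

Before: roughly 1.4 units apart; after: 3.7. That's 2.3 units further apart.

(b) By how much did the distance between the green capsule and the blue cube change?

-2.1

They were about 4.5 units apart before and 2.4 after — 2.1 units closer together.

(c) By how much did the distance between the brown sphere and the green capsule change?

-3.0

Before: roughly 6.2 units apart; after: 3.2. That's 3.0 units closer together.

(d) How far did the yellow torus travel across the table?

1.9

The yellow torus was near (5.5, 4.9) before and (6.4, 3.2) after, so it travelled √(0.9² + 1.7²) ≈ 1.9 units.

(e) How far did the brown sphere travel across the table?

1.9

From (8.5, 6.4) to (10.3, 5.9), the brown sphere covered √(1.8² + 0.5²) ≈ 1.9 units.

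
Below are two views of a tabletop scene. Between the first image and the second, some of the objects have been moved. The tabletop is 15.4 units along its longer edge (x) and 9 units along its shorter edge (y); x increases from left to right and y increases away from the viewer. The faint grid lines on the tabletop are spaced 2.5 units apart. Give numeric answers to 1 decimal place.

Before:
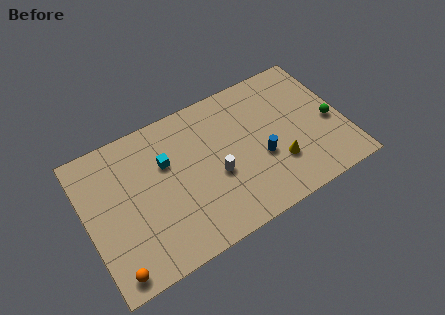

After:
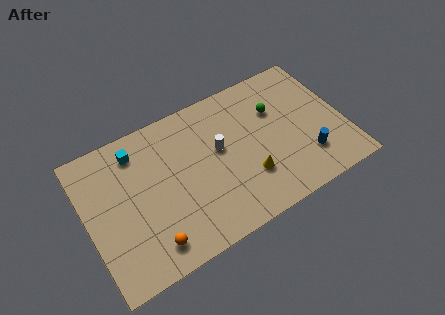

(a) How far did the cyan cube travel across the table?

2.2

From (4.9, 5.9) to (3.3, 7.4), the cyan cube covered √(1.6² + 1.5²) ≈ 2.2 units.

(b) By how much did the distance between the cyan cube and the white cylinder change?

+1.7

The distance was about 3.5 in the first image and 5.2 in the second, so they moved 1.7 units further apart.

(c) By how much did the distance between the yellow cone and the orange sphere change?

-4.0

They were about 10.2 units apart before and 6.2 after — 4.0 units closer together.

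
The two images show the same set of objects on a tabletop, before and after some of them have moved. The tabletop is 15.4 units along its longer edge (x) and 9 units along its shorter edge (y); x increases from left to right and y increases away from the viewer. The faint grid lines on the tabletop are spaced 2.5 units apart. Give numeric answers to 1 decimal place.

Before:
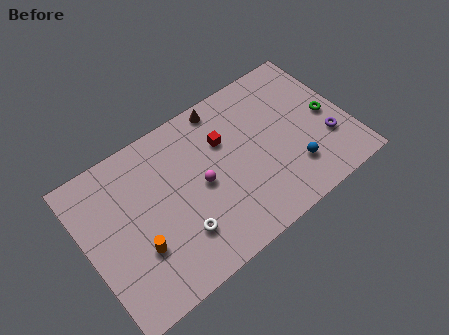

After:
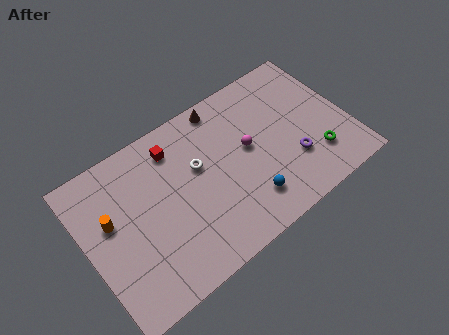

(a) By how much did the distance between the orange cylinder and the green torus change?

+0.4

The distance was about 11.7 in the first image and 12.1 in the second, so they moved 0.4 units further apart.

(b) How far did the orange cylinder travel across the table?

2.7

The orange cylinder was near (2.7, 3.0) before and (1.5, 5.4) after, so it travelled √(1.2² + 2.4²) ≈ 2.7 units.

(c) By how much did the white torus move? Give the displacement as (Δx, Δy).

(1.7, 3.1)

The white torus was at about (5.0, 2.4) and moved to about (6.7, 5.5).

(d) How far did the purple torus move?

2.1

From (14.0, 2.9) to (11.9, 2.8), the purple torus covered √(2.1² + 0.1²) ≈ 2.1 units.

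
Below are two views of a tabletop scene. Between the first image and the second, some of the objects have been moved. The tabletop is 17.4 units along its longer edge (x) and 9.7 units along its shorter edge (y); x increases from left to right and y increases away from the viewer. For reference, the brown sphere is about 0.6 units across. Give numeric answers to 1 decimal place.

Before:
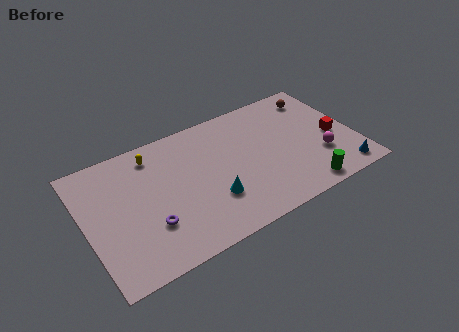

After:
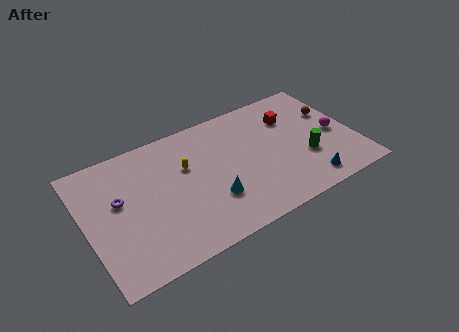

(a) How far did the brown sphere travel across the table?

1.8

The brown sphere moved from about (15.6, 8.0) to (16.3, 6.3), a distance of √(0.7² + 1.7²) ≈ 1.8.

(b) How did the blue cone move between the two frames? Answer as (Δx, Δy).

(-2.3, 0.2)

From the two frames, the blue cone sits at roughly (16.1, 1.2) before and (13.8, 1.4) after.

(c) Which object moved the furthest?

the red cube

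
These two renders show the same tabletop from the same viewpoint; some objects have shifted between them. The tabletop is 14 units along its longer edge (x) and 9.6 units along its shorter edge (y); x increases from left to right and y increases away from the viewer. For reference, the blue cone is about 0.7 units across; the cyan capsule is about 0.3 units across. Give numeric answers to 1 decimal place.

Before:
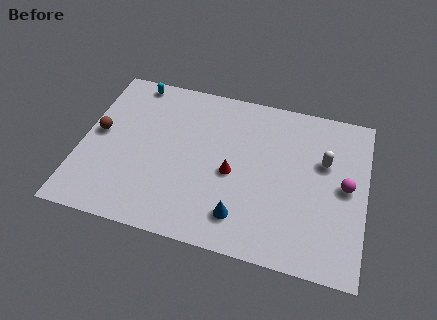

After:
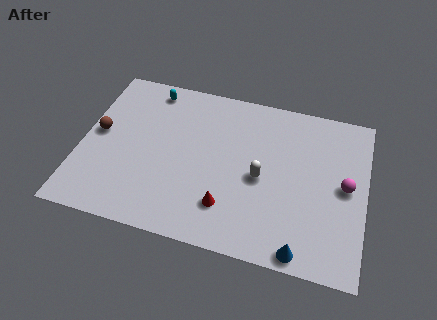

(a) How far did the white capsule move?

3.4

The white capsule was near (11.9, 6.1) before and (8.9, 4.4) after, so it travelled √(3.0² + 1.7²) ≈ 3.4 units.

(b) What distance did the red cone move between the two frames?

2.0

The red cone moved from about (7.5, 4.3) to (7.4, 2.3), a distance of √(0.1² + 2.0²) ≈ 2.0.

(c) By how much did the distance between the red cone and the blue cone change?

+1.5

They were about 2.5 units apart before and 4.0 after — 1.5 units further apart.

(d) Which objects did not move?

the magenta sphere and the brown sphere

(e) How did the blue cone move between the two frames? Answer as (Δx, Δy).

(3.0, -1.1)

From the two frames, the blue cone sits at roughly (8.1, 1.9) before and (11.1, 0.8) after.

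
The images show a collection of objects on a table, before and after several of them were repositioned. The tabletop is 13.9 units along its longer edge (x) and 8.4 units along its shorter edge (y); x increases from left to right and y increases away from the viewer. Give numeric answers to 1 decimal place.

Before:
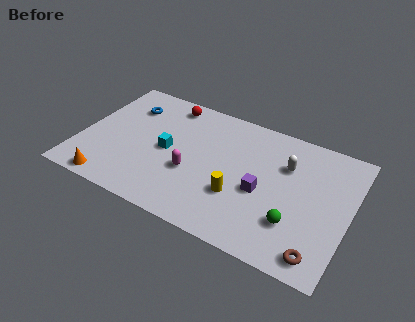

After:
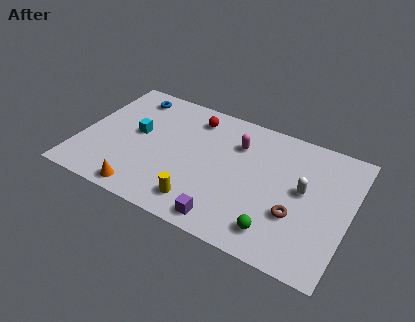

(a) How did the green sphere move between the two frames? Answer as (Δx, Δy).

(-0.8, -0.9)

The green sphere started near (11.3, 2.4) and ended near (10.5, 1.5).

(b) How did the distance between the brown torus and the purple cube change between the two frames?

-0.3

They were about 4.1 units apart before and 3.8 after — 0.3 units closer together.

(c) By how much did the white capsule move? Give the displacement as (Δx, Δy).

(1.0, -1.2)

From the two frames, the white capsule sits at roughly (10.5, 5.8) before and (11.5, 4.6) after.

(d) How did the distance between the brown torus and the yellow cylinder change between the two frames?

+0.3

The distance was about 4.6 in the first image and 4.9 in the second, so they moved 0.3 units further apart.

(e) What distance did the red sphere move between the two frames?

1.5

The red sphere moved from about (4.1, 7.3) to (5.5, 6.9), a distance of √(1.4² + 0.4²) ≈ 1.5.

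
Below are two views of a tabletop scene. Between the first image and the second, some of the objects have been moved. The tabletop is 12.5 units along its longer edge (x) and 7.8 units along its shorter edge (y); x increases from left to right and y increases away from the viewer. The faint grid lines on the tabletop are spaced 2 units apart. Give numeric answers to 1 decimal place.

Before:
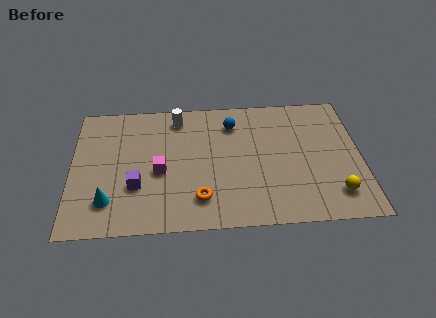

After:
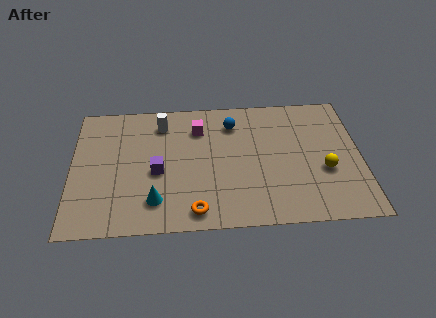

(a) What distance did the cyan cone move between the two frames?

2.0

The cyan cone moved from about (1.6, 1.8) to (3.6, 1.7), a distance of √(2.0² + 0.1²) ≈ 2.0.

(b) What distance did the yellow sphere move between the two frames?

1.5

From (11.3, 1.6) to (10.9, 3.0), the yellow sphere covered √(0.4² + 1.4²) ≈ 1.5 units.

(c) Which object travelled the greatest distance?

the magenta cube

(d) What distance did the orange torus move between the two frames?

0.7

The orange torus was near (5.5, 1.7) before and (5.3, 1.0) after, so it travelled √(0.2² + 0.7²) ≈ 0.7 units.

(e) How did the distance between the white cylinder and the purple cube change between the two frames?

-1.5

The distance was about 4.4 in the first image and 2.9 in the second, so they moved 1.5 units closer together.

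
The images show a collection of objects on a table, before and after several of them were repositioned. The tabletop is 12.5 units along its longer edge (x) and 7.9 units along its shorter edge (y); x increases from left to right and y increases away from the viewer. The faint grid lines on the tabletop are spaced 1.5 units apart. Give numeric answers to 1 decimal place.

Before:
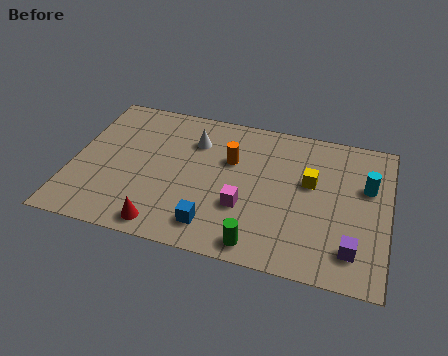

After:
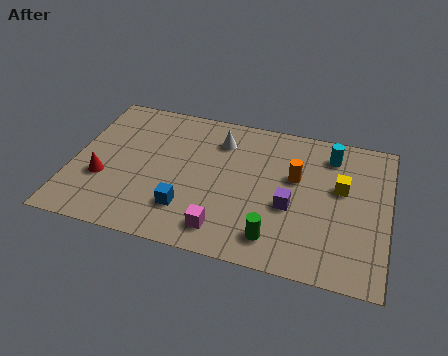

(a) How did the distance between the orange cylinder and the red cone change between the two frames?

+3.0

Before: roughly 4.8 units apart; after: 7.8. That's 3.0 units further apart.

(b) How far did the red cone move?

3.2

The red cone was near (3.9, 0.9) before and (1.3, 2.8) after, so it travelled √(2.6² + 1.9²) ≈ 3.2 units.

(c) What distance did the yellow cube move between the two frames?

1.2

From (9.4, 4.7) to (10.6, 4.7), the yellow cube covered √(1.2² + 0.0²) ≈ 1.2 units.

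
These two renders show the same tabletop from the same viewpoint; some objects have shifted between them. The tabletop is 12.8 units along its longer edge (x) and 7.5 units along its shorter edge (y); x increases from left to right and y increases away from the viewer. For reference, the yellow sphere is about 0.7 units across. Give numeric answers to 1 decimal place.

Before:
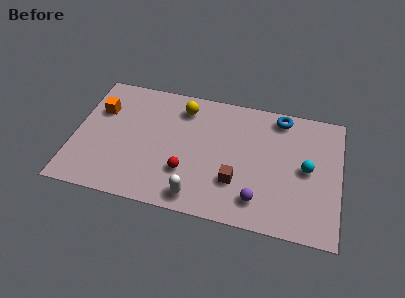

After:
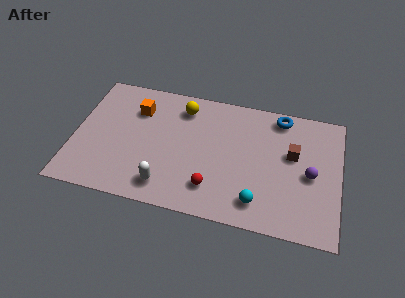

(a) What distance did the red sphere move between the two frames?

1.4

The red sphere was near (5.5, 2.3) before and (6.8, 1.7) after, so it travelled √(1.3² + 0.6²) ≈ 1.4 units.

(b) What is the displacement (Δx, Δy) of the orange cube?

(1.8, 0.4)

The orange cube started near (1.1, 5.1) and ended near (2.9, 5.5).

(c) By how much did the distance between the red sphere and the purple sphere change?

+1.3

They were about 3.6 units apart before and 4.9 after — 1.3 units further apart.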